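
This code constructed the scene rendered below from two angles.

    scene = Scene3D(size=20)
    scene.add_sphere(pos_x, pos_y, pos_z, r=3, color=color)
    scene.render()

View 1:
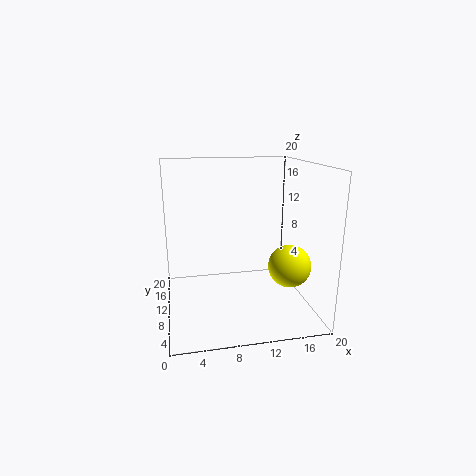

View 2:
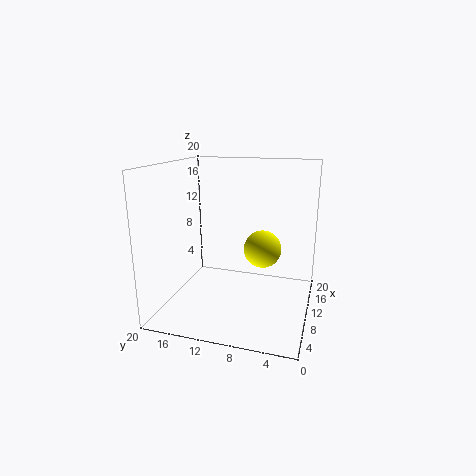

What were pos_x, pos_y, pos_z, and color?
pos_x = 17; pos_y = 8; pos_z = 6; color = 'yellow'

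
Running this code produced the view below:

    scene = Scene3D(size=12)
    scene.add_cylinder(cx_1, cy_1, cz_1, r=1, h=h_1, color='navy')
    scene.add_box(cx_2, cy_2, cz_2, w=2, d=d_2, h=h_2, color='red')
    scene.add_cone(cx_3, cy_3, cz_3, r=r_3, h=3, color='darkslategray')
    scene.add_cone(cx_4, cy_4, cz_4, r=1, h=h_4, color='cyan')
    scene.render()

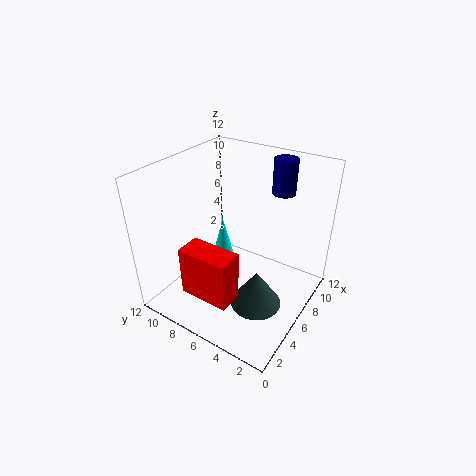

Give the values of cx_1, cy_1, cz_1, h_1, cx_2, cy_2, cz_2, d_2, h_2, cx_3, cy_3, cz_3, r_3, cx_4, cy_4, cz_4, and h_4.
cx_1 = 10, cy_1 = 4, cz_1 = 9, h_1 = 3, cx_2 = 1, cy_2 = 4, cz_2 = 3, d_2 = 4, h_2 = 4, cx_3 = 4, cy_3 = 3, cz_3 = 2, r_3 = 2, cx_4 = 8, cy_4 = 9, cz_4 = 2, h_4 = 4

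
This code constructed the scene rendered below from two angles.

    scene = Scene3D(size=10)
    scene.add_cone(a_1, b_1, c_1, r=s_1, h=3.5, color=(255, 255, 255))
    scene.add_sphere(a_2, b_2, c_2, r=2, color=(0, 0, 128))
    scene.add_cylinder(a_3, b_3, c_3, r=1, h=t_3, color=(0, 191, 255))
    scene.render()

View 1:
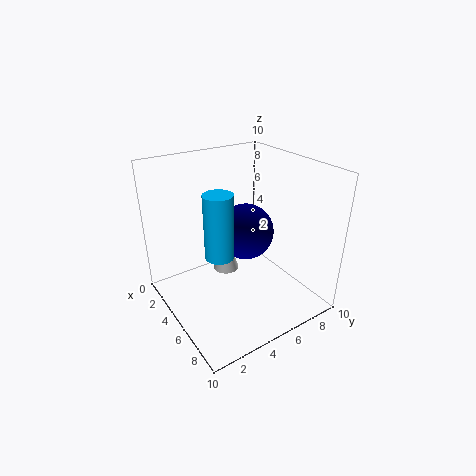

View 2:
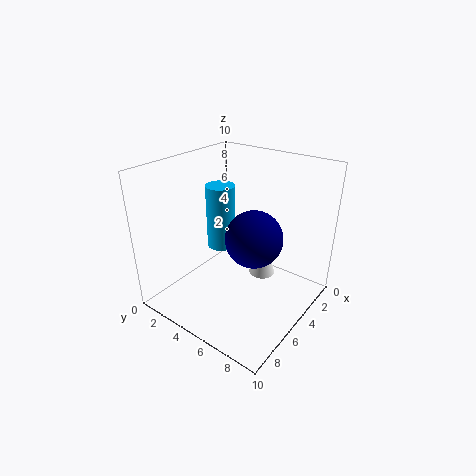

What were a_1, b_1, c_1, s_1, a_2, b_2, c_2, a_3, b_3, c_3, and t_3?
a_1 = 2.5; b_1 = 5.5; c_1 = 1; s_1 = 1; a_2 = 4.5; b_2 = 6; c_2 = 5; a_3 = 5; b_3 = 3.5; c_3 = 4; t_3 = 4.5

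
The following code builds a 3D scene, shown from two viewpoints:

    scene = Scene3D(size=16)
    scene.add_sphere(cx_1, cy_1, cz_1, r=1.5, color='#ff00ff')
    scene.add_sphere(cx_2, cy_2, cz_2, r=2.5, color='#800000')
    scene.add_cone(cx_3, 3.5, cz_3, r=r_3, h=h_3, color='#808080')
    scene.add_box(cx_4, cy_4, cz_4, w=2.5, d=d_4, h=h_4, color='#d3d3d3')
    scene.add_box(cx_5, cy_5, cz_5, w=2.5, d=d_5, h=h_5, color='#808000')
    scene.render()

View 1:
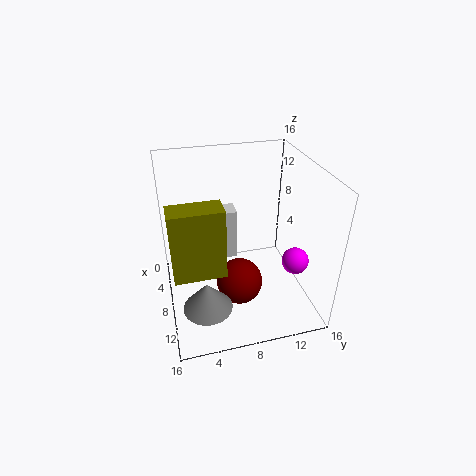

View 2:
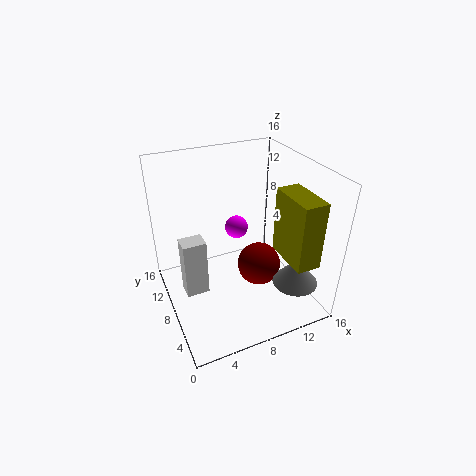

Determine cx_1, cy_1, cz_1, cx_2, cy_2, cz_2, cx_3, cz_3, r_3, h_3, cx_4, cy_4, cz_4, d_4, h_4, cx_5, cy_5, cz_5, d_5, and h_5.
cx_1 = 10.5, cy_1 = 14, cz_1 = 5.5, cx_2 = 10.5, cy_2 = 7.5, cz_2 = 4, cx_3 = 13, cz_3 = 3.5, r_3 = 2.5, h_3 = 3, cx_4 = 1.5, cy_4 = 7, cz_4 = 2.5, d_4 = 2, h_4 = 6.5, cx_5 = 11, cy_5 = 0.5, cz_5 = 7.5, d_5 = 5, h_5 = 7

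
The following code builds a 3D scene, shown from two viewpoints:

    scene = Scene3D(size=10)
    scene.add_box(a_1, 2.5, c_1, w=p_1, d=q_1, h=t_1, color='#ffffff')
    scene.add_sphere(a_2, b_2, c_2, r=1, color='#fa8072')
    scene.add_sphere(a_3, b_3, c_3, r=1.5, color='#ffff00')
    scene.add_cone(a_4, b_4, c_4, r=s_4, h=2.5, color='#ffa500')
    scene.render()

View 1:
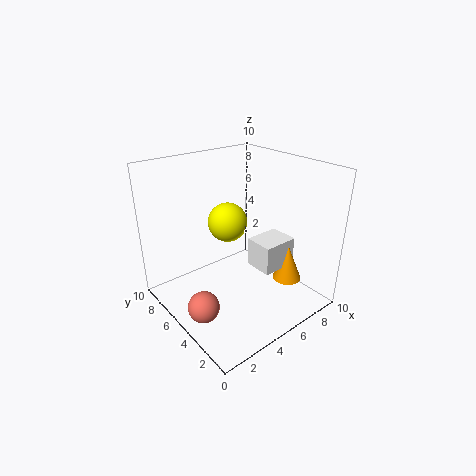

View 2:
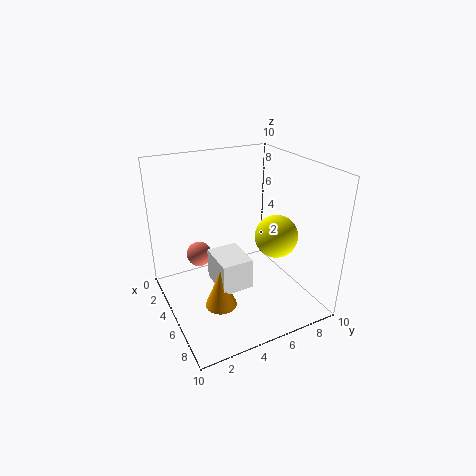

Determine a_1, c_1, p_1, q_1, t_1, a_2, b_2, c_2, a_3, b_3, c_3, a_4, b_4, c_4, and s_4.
a_1 = 5.5
c_1 = 3
p_1 = 2.5
q_1 = 2
t_1 = 2
a_2 = 1
b_2 = 3.5
c_2 = 2
a_3 = 6
b_3 = 7.5
c_3 = 5
a_4 = 7.5
b_4 = 2.5
c_4 = 2
s_4 = 1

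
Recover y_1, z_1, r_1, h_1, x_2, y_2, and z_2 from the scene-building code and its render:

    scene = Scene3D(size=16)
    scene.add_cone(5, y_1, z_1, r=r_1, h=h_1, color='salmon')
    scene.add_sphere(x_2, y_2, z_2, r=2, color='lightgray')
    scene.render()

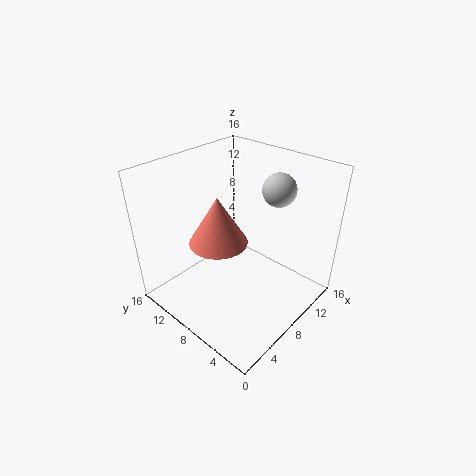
y_1 = 8
z_1 = 9
r_1 = 3
h_1 = 5
x_2 = 14
y_2 = 7
z_2 = 12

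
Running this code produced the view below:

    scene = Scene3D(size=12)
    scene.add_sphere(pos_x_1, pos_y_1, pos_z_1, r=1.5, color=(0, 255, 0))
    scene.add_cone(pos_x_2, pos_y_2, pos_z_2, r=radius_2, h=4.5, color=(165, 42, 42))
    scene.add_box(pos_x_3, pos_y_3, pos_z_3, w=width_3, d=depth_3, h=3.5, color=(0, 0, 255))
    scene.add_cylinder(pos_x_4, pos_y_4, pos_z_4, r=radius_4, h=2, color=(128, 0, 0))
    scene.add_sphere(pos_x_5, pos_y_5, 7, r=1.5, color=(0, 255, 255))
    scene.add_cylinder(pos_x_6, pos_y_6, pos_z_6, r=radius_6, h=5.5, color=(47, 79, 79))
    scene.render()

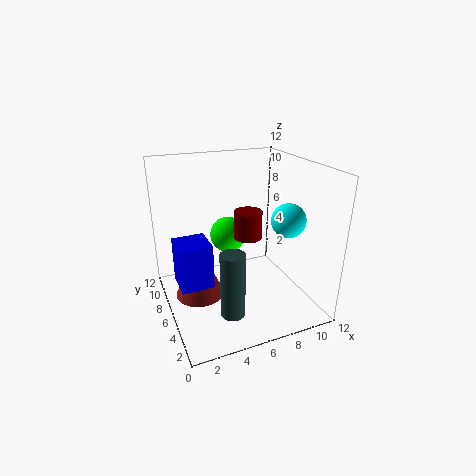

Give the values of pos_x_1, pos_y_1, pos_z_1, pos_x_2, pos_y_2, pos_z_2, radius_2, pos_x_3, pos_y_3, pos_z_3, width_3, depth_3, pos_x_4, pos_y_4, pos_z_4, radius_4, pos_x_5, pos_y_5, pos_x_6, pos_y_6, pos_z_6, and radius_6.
pos_x_1 = 5.5; pos_y_1 = 7; pos_z_1 = 6; pos_x_2 = 2.5; pos_y_2 = 6; pos_z_2 = 1.5; radius_2 = 2; pos_x_3 = 0.5; pos_y_3 = 3.5; pos_z_3 = 3.5; width_3 = 2.5; depth_3 = 2.5; pos_x_4 = 5.5; pos_y_4 = 3; pos_z_4 = 7.5; radius_4 = 1; pos_x_5 = 10.5; pos_y_5 = 5.5; pos_x_6 = 4.5; pos_y_6 = 3.5; pos_z_6 = 0.5; radius_6 = 1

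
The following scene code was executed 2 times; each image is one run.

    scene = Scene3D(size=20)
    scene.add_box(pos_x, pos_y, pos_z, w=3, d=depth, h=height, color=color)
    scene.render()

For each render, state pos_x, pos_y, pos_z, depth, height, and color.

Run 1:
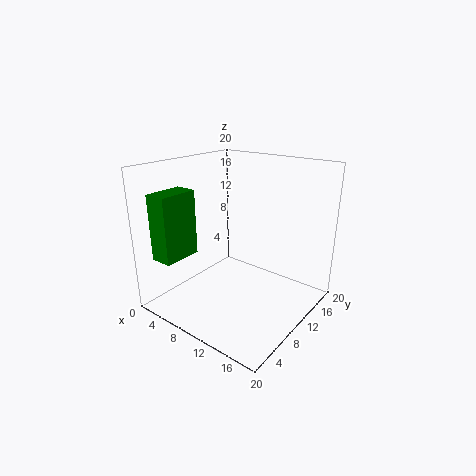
pos_x = 3
pos_y = 0.75
pos_z = 8.25
depth = 5.25
height = 8.75
color = 'green'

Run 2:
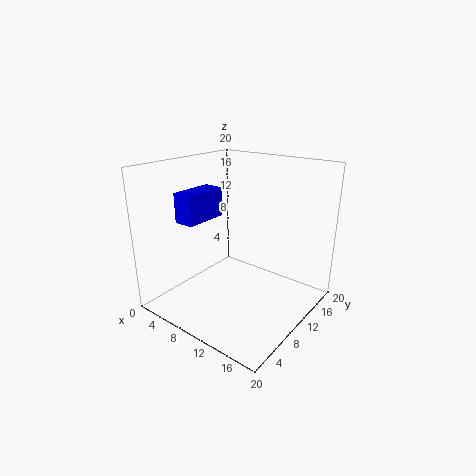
pos_x = 2.25
pos_y = 5.75
pos_z = 11.75
depth = 6.5
height = 4.25
color = 'blue'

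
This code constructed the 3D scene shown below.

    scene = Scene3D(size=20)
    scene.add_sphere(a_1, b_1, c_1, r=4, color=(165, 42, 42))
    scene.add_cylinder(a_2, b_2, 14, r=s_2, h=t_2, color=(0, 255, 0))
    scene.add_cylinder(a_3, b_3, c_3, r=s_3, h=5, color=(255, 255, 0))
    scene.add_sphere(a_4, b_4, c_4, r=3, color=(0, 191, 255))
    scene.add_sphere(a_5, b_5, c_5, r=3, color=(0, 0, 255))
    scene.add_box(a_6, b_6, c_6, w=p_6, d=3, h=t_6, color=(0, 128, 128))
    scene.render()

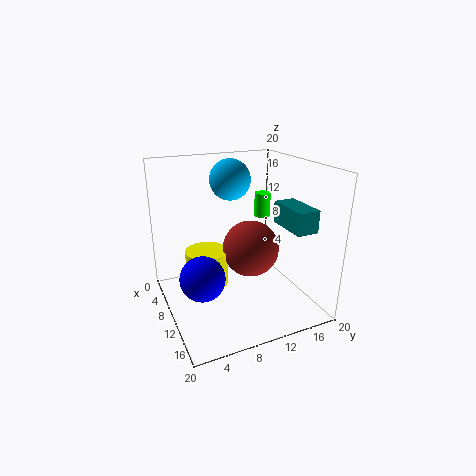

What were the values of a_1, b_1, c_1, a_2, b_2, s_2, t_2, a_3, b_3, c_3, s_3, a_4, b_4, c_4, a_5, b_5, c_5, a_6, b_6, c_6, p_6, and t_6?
a_1 = 10
b_1 = 12
c_1 = 8
a_2 = 13
b_2 = 12
s_2 = 1
t_2 = 3
a_3 = 8
b_3 = 6
c_3 = 3
s_3 = 3
a_4 = 5
b_4 = 11
c_4 = 17
a_5 = 12
b_5 = 4
c_5 = 6
a_6 = 11
b_6 = 15
c_6 = 12
p_6 = 6
t_6 = 3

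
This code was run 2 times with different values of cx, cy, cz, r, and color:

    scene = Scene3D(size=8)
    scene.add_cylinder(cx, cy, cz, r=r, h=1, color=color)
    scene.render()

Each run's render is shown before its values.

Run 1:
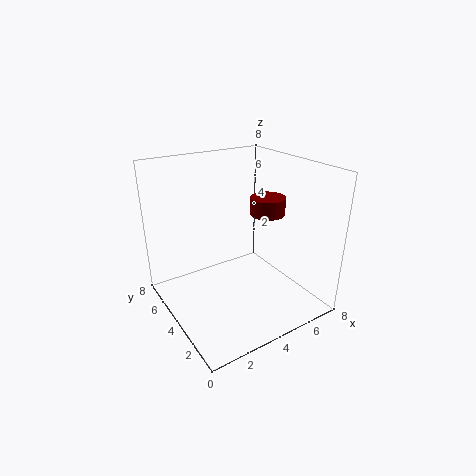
cx = 6; cy = 4; cz = 5; r = 1; color = 'maroon'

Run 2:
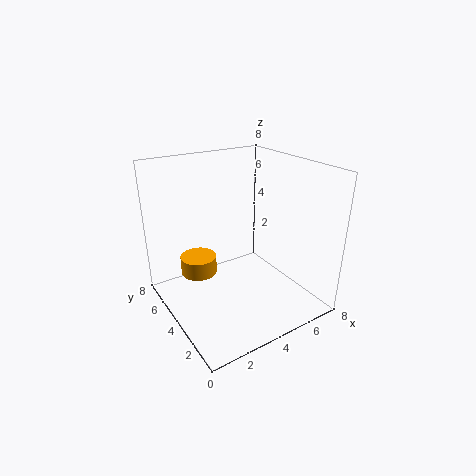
cx = 2; cy = 5; cz = 2; r = 1; color = 'orange'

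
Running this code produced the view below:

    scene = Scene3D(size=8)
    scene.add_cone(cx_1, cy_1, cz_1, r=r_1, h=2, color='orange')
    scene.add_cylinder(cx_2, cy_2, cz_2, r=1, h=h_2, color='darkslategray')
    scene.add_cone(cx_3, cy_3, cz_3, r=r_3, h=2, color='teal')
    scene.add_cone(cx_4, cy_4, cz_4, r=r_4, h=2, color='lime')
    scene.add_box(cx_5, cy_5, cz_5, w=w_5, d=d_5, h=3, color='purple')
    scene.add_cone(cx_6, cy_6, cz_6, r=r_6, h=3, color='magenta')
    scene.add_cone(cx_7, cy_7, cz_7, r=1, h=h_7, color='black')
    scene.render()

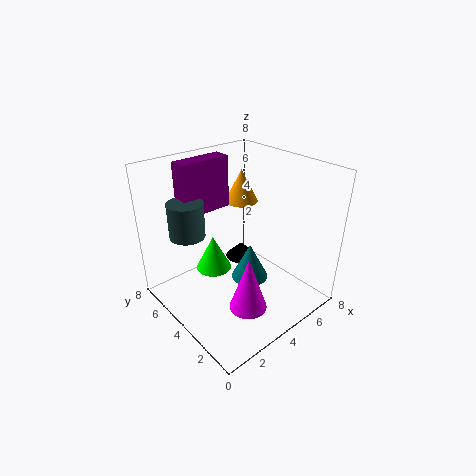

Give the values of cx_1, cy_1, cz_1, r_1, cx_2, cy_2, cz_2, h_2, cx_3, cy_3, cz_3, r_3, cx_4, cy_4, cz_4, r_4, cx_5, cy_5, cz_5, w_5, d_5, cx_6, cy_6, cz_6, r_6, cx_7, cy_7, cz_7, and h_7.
cx_1 = 6; cy_1 = 6; cz_1 = 5; r_1 = 1; cx_2 = 2; cy_2 = 6; cz_2 = 4; h_2 = 2; cx_3 = 4; cy_3 = 3; cz_3 = 2; r_3 = 1; cx_4 = 3; cy_4 = 5; cz_4 = 2; r_4 = 1; cx_5 = 2; cy_5 = 6; cz_5 = 5; w_5 = 3; d_5 = 1; cx_6 = 3; cy_6 = 2; cz_6 = 1; r_6 = 1; cx_7 = 6; cy_7 = 6; cz_7 = 1; h_7 = 1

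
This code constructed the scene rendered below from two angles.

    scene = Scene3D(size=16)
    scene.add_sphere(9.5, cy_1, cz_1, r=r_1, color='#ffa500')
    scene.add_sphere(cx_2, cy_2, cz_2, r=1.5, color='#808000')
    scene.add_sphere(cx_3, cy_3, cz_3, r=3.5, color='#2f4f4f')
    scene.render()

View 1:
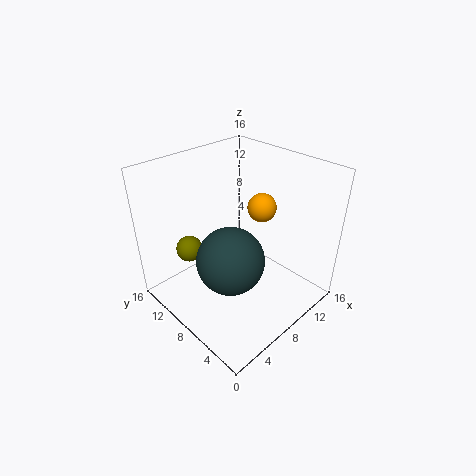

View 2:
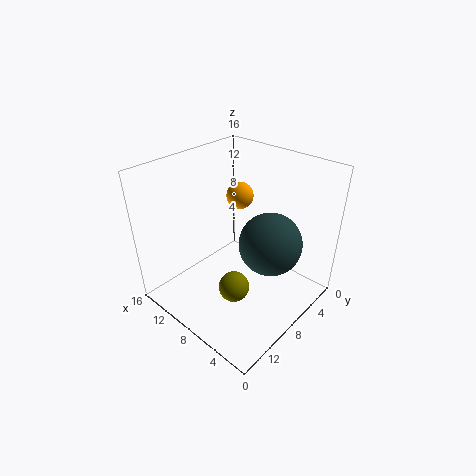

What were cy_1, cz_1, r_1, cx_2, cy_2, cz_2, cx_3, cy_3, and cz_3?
cy_1 = 6, cz_1 = 12, r_1 = 1.5, cx_2 = 4.5, cy_2 = 12.5, cz_2 = 6, cx_3 = 5, cy_3 = 6, cz_3 = 7.5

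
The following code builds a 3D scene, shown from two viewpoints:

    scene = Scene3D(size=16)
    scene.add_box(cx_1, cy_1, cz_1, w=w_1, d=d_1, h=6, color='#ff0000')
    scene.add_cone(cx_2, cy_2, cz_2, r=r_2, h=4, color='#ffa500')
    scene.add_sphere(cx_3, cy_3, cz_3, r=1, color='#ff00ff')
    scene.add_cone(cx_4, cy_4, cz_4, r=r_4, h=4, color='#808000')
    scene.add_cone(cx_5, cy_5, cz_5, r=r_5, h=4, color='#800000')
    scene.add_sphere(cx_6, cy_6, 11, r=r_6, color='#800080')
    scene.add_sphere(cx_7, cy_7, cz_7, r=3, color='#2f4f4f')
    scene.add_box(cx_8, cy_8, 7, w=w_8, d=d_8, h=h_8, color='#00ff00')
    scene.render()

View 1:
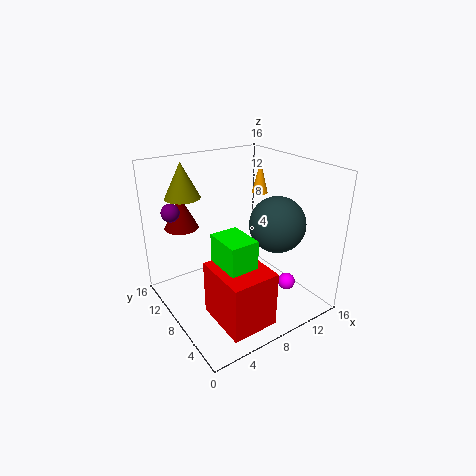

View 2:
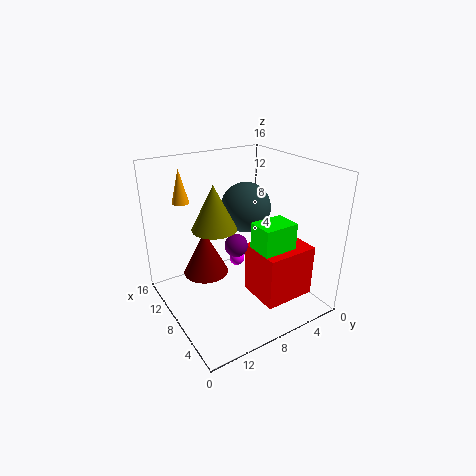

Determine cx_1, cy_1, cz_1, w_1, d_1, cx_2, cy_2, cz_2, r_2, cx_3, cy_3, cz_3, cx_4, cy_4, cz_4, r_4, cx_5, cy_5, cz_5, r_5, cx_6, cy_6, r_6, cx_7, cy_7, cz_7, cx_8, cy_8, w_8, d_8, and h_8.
cx_1 = 3
cy_1 = 1
cz_1 = 1
w_1 = 5
d_1 = 6
cx_2 = 14
cy_2 = 12
cz_2 = 11
r_2 = 1
cx_3 = 13
cy_3 = 5
cz_3 = 2
cx_4 = 4
cy_4 = 13
cz_4 = 12
r_4 = 2
cx_5 = 4
cy_5 = 14
cz_5 = 8
r_5 = 2
cx_6 = 2
cy_6 = 12
r_6 = 1
cx_7 = 11
cy_7 = 5
cz_7 = 10
cx_8 = 4
cy_8 = 3
w_8 = 3
d_8 = 4
h_8 = 3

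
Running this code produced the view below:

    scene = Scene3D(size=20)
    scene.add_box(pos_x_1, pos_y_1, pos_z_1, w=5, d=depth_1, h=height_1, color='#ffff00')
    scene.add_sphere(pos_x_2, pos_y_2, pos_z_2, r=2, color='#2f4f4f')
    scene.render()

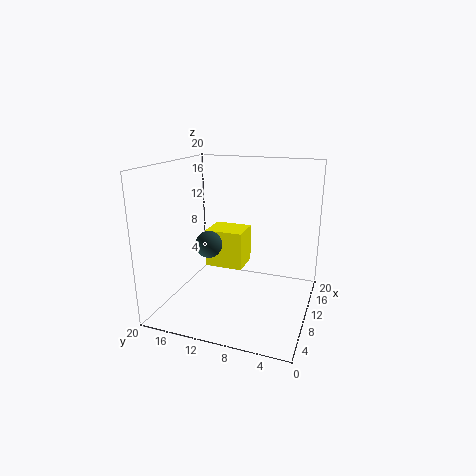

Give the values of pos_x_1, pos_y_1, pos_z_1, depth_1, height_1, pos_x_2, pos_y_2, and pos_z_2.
pos_x_1 = 14; pos_y_1 = 11; pos_z_1 = 3; depth_1 = 6; height_1 = 6; pos_x_2 = 11; pos_y_2 = 15; pos_z_2 = 8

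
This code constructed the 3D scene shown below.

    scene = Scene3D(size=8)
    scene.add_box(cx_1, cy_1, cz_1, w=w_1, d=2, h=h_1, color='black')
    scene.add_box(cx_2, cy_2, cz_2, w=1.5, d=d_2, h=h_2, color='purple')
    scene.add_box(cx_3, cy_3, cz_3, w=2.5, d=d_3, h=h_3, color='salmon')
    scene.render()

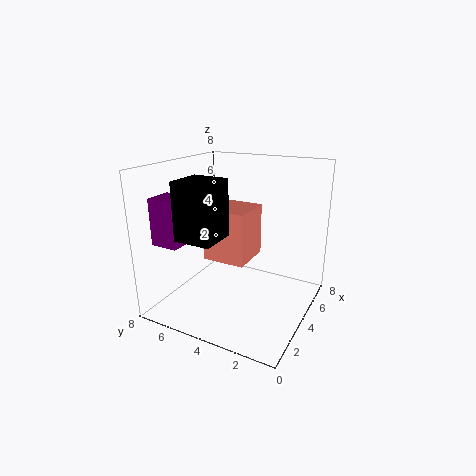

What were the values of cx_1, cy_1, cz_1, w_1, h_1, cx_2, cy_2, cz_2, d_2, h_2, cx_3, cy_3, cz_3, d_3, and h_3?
cx_1 = 1
cy_1 = 4
cz_1 = 4.5
w_1 = 2
h_1 = 3
cx_2 = 1
cy_2 = 6
cz_2 = 4
d_2 = 1.5
h_2 = 2.5
cx_3 = 3.5
cy_3 = 3.5
cz_3 = 2.5
d_3 = 2.5
h_3 = 3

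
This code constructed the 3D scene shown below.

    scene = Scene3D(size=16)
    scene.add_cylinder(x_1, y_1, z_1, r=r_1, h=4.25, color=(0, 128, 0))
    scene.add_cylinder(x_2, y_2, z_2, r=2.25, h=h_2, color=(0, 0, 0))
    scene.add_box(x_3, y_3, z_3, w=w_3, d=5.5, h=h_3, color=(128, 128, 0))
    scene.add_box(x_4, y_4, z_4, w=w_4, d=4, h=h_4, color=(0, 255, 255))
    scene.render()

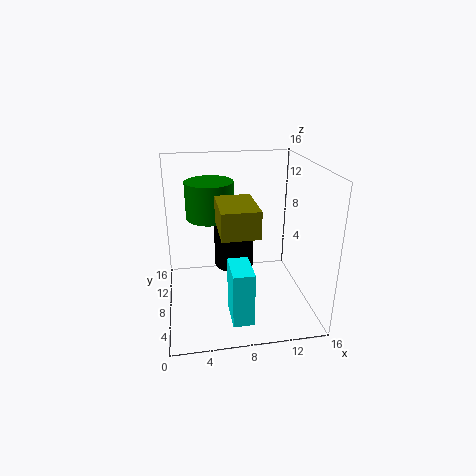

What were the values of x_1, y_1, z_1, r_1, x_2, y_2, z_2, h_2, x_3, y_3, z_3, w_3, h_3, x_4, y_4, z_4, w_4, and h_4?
x_1 = 5.25, y_1 = 11, z_1 = 9.5, r_1 = 2.75, x_2 = 7.75, y_2 = 9.25, z_2 = 4.25, h_2 = 5, x_3 = 5.5, y_3 = 2.5, z_3 = 10.25, w_3 = 3.75, h_3 = 2.75, x_4 = 6.5, y_4 = 2.25, z_4 = 0.5, w_4 = 2.25, h_4 = 6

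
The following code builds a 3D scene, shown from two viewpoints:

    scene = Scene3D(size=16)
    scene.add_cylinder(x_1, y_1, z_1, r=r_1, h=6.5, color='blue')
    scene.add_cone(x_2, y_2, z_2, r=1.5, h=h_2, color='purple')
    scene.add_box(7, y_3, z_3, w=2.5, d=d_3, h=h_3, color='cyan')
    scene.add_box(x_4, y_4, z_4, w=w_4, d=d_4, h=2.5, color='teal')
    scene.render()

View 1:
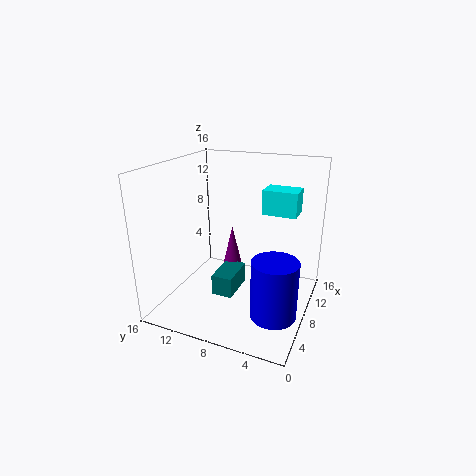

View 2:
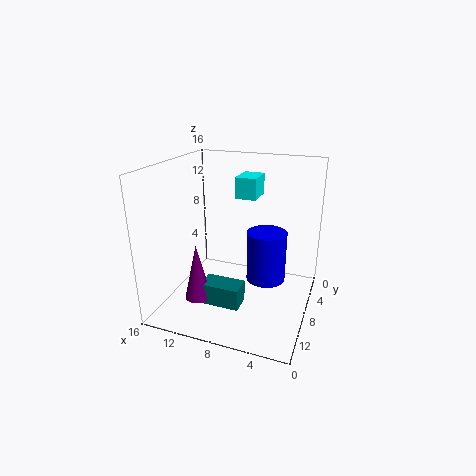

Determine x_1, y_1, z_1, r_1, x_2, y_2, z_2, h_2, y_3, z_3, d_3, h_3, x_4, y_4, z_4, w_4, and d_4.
x_1 = 6; y_1 = 3; z_1 = 0.5; r_1 = 2.5; x_2 = 12; y_2 = 10.5; z_2 = 1; h_2 = 6.5; y_3 = 1.5; z_3 = 11.5; d_3 = 3.5; h_3 = 2.5; x_4 = 7; y_4 = 8.5; z_4 = 0.5; w_4 = 4.5; d_4 = 2.5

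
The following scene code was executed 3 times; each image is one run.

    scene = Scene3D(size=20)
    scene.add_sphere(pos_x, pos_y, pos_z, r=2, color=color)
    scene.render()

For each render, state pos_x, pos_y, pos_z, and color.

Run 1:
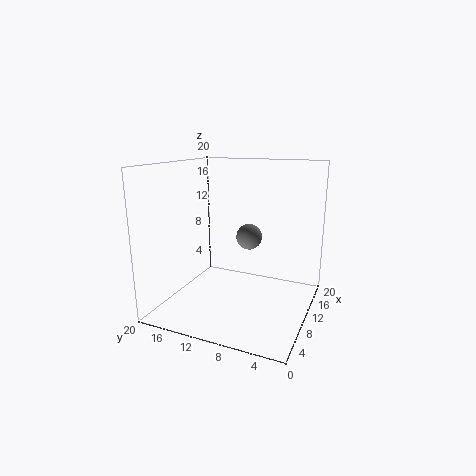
pos_x = 15.5
pos_y = 10.5
pos_z = 8.5
color = 'gray'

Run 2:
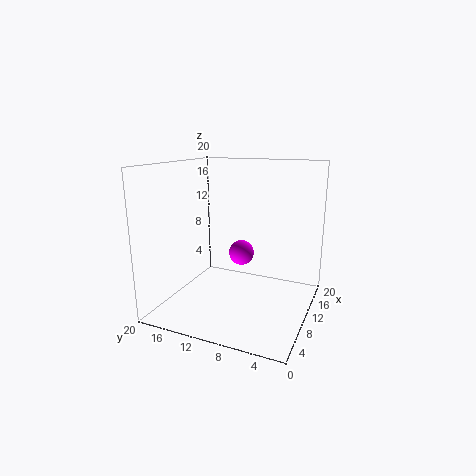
pos_x = 16
pos_y = 12
pos_z = 5.5
color = 'magenta'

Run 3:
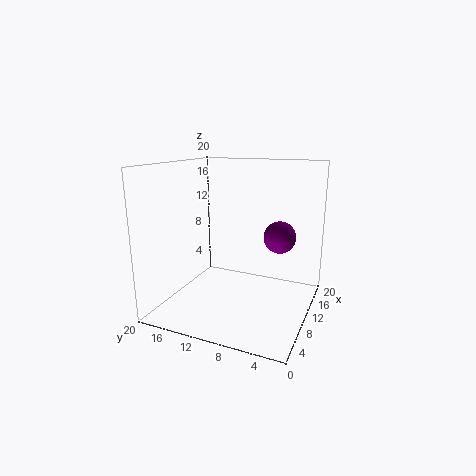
pos_x = 8
pos_y = 3.5
pos_z = 11.5
color = 'purple'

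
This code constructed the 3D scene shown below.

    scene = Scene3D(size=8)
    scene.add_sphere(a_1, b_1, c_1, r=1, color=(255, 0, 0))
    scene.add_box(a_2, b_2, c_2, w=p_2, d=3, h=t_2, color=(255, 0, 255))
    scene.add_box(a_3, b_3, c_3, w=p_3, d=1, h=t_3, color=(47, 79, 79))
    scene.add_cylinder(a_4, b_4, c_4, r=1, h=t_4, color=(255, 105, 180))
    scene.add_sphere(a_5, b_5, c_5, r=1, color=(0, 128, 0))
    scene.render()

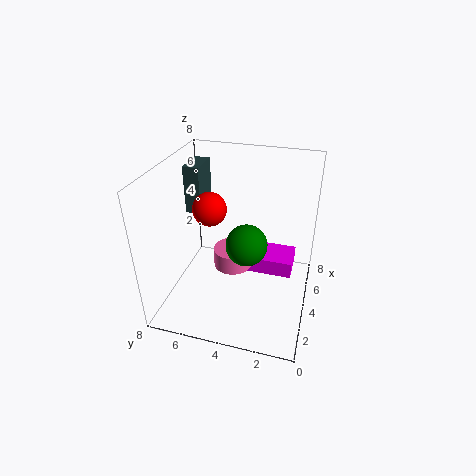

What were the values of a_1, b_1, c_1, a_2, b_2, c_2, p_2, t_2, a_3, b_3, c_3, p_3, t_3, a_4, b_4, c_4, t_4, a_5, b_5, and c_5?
a_1 = 5
b_1 = 6
c_1 = 5
a_2 = 5
b_2 = 1
c_2 = 1
p_2 = 2
t_2 = 1
a_3 = 6
b_3 = 7
c_3 = 4
p_3 = 2
t_3 = 3
a_4 = 3
b_4 = 4
c_4 = 3
t_4 = 1
a_5 = 2
b_5 = 3
c_5 = 5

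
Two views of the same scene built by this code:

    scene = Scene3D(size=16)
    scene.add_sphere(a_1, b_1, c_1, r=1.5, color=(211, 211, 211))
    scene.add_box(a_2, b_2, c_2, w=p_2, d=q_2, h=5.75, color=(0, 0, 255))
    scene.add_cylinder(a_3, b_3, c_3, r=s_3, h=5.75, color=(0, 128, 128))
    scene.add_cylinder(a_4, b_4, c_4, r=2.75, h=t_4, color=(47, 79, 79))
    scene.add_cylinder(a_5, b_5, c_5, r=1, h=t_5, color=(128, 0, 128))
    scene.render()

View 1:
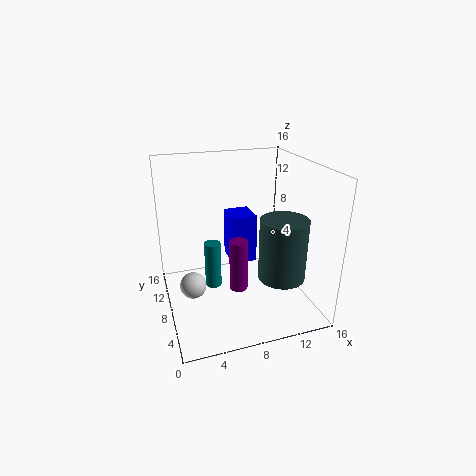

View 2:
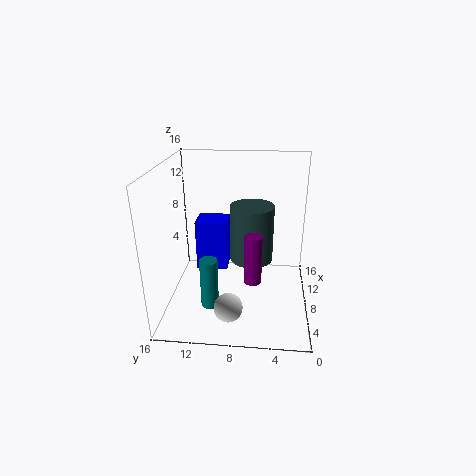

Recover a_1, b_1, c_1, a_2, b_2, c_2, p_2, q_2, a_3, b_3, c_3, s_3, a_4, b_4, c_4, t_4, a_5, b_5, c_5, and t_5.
a_1 = 2.75
b_1 = 8.5
c_1 = 2.5
a_2 = 7.75
b_2 = 9.25
c_2 = 4
p_2 = 3
q_2 = 3.5
a_3 = 5.75
b_3 = 11
c_3 = 0.5
s_3 = 1
a_4 = 13
b_4 = 6.75
c_4 = 2.75
t_4 = 7.25
a_5 = 7.5
b_5 = 6.25
c_5 = 2.75
t_5 = 5.75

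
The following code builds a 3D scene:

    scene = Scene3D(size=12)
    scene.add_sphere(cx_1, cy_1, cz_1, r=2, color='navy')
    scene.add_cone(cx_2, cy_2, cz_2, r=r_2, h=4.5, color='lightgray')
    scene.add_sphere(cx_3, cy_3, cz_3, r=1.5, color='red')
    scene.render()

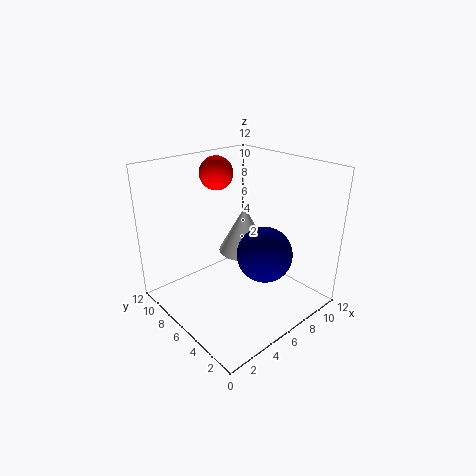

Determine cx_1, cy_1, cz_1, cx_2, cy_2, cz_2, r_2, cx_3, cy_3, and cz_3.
cx_1 = 5, cy_1 = 2, cz_1 = 6.5, cx_2 = 9.5, cy_2 = 9, cz_2 = 2.5, r_2 = 2.5, cx_3 = 7, cy_3 = 10, cz_3 = 10.5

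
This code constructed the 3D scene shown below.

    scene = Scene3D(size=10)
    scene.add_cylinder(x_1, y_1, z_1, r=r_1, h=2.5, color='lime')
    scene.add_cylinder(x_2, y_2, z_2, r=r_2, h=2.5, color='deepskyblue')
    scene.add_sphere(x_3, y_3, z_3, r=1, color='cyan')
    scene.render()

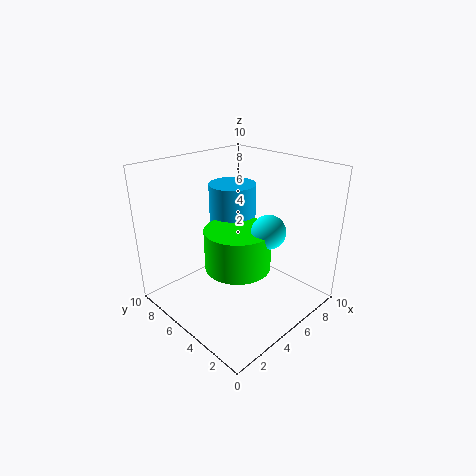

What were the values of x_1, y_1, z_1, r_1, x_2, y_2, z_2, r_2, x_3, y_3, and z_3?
x_1 = 3
y_1 = 3
z_1 = 4.5
r_1 = 2
x_2 = 4.5
y_2 = 5
z_2 = 6.5
r_2 = 1.5
x_3 = 4
y_3 = 1.5
z_3 = 7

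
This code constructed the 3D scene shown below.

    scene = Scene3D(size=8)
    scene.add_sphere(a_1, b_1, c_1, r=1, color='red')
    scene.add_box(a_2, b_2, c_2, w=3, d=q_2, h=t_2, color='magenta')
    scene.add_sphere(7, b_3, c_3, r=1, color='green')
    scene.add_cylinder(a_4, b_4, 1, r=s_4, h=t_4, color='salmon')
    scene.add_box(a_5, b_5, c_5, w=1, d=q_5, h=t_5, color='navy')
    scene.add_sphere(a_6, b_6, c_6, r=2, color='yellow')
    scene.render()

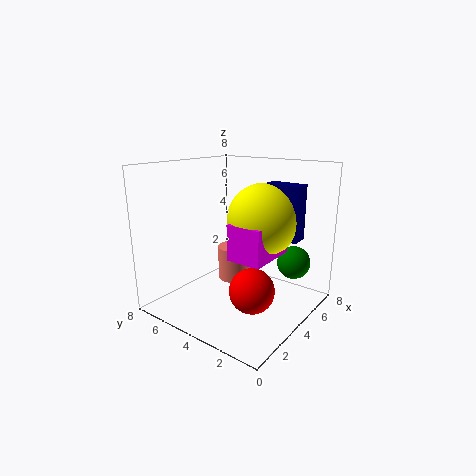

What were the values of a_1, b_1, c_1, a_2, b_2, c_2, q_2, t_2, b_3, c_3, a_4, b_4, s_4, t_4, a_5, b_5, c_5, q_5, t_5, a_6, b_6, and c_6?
a_1 = 1
b_1 = 1
c_1 = 3
a_2 = 3
b_2 = 2
c_2 = 3
q_2 = 2
t_2 = 2
b_3 = 2
c_3 = 2
a_4 = 5
b_4 = 5
s_4 = 1
t_4 = 2
a_5 = 5
b_5 = 1
c_5 = 4
q_5 = 2
t_5 = 3
a_6 = 5
b_6 = 3
c_6 = 5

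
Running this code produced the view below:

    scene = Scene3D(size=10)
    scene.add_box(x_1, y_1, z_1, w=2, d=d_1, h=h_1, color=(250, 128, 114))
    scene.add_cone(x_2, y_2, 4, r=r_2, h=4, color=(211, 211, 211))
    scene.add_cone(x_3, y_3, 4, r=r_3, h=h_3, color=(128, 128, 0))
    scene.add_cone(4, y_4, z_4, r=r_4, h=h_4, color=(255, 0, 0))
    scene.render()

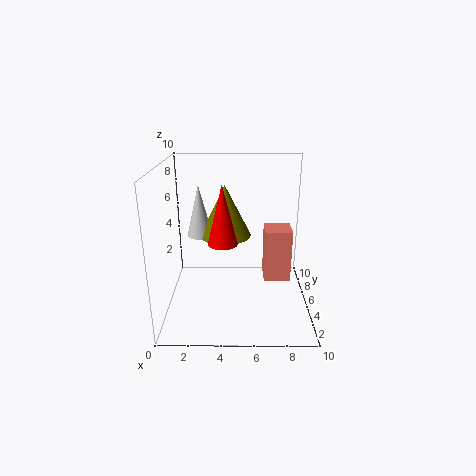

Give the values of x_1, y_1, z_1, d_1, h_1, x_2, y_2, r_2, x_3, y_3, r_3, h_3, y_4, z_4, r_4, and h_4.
x_1 = 7
y_1 = 6
z_1 = 1
d_1 = 2
h_1 = 4
x_2 = 2
y_2 = 8
r_2 = 1
x_3 = 4
y_3 = 8
r_3 = 2
h_3 = 4
y_4 = 4
z_4 = 5
r_4 = 1
h_4 = 4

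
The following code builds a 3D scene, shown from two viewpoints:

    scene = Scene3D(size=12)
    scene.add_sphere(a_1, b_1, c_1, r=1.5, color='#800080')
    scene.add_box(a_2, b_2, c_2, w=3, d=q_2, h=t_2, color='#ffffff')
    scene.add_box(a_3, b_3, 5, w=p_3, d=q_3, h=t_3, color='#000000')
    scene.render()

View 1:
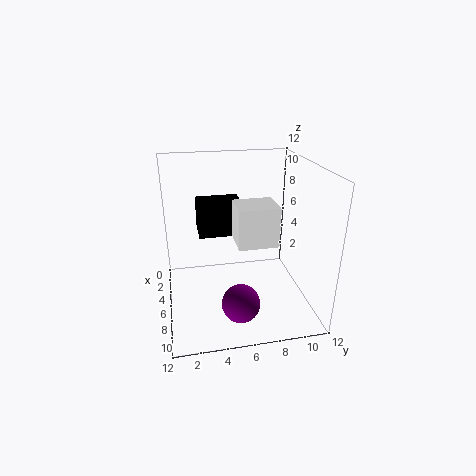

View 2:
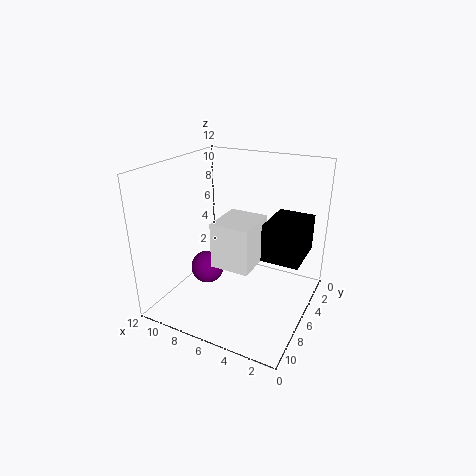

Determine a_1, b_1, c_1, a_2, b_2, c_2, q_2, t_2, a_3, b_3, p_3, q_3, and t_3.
a_1 = 9.5, b_1 = 5.5, c_1 = 2, a_2 = 3.5, b_2 = 6, c_2 = 5, q_2 = 3.5, t_2 = 3.5, a_3 = 0.5, b_3 = 3, p_3 = 3, q_3 = 4, t_3 = 3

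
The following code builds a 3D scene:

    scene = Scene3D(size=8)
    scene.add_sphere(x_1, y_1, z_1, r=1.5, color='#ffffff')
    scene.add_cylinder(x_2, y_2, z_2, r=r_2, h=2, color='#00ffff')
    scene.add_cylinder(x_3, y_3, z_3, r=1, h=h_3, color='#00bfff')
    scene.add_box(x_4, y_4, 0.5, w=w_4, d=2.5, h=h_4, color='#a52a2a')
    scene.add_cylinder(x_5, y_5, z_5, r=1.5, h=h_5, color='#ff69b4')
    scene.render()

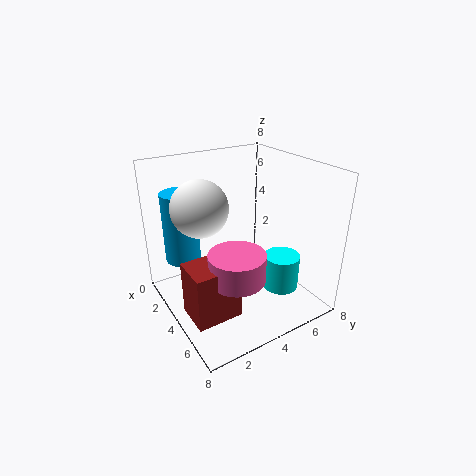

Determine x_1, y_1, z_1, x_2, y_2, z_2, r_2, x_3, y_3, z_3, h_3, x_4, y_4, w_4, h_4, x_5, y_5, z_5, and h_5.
x_1 = 3.5; y_1 = 2; z_1 = 6; x_2 = 5.5; y_2 = 6; z_2 = 1; r_2 = 1; x_3 = 2; y_3 = 1.5; z_3 = 2.5; h_3 = 4; x_4 = 4; y_4 = 0.5; w_4 = 2; h_4 = 3; x_5 = 5.5; y_5 = 3; z_5 = 2.5; h_5 = 1.5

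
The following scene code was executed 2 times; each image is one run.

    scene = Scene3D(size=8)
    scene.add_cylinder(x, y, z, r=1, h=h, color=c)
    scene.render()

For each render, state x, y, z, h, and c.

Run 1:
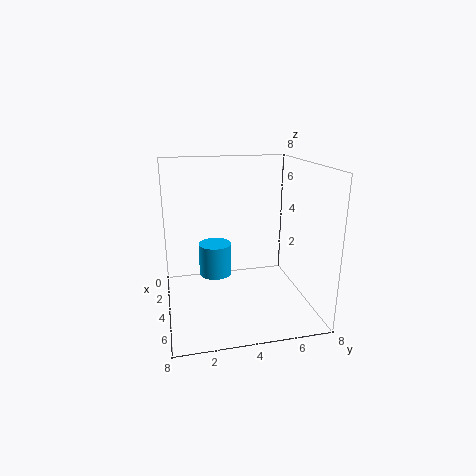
x = 2; y = 3; z = 1; h = 2; c = 'deepskyblue'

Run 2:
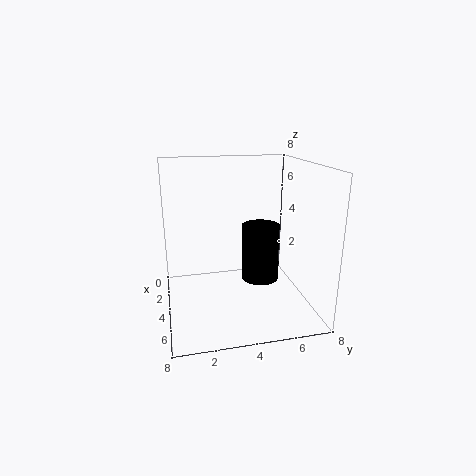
x = 5; y = 5; z = 2; h = 3; c = 'black'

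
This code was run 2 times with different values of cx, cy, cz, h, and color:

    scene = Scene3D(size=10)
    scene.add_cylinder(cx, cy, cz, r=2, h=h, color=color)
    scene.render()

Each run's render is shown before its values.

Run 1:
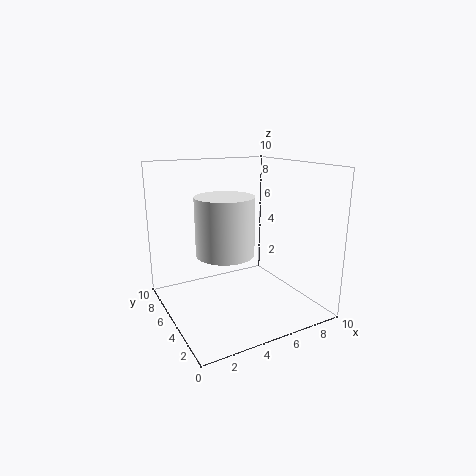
cx = 4
cy = 5
cz = 4
h = 4
color = 'white'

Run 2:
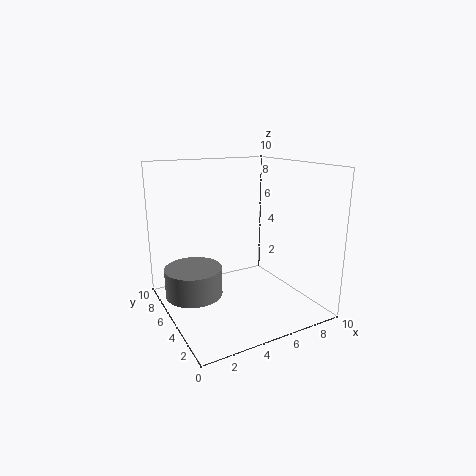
cx = 2
cy = 6
cz = 1
h = 2
color = 'gray'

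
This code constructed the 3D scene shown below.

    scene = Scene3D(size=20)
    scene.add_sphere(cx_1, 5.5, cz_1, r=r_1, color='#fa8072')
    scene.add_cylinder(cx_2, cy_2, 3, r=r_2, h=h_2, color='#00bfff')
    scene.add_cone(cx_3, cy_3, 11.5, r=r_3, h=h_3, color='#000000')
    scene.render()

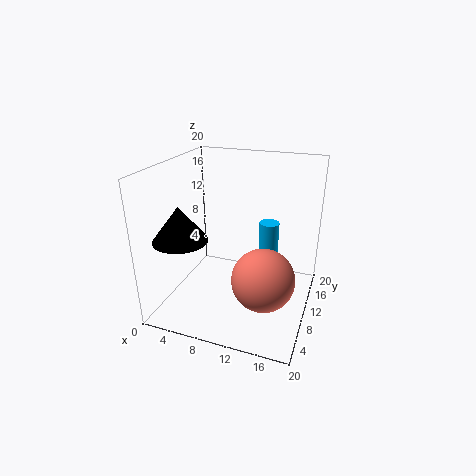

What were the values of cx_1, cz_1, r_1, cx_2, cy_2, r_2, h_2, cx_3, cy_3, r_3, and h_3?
cx_1 = 15; cz_1 = 7; r_1 = 4; cx_2 = 13; cy_2 = 15.5; r_2 = 1.5; h_2 = 7.5; cx_3 = 4.5; cy_3 = 4; r_3 = 3.5; h_3 = 4.5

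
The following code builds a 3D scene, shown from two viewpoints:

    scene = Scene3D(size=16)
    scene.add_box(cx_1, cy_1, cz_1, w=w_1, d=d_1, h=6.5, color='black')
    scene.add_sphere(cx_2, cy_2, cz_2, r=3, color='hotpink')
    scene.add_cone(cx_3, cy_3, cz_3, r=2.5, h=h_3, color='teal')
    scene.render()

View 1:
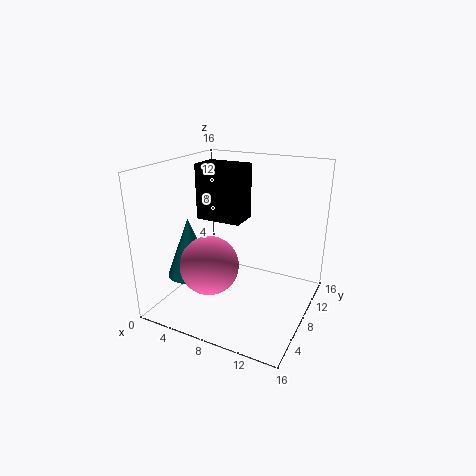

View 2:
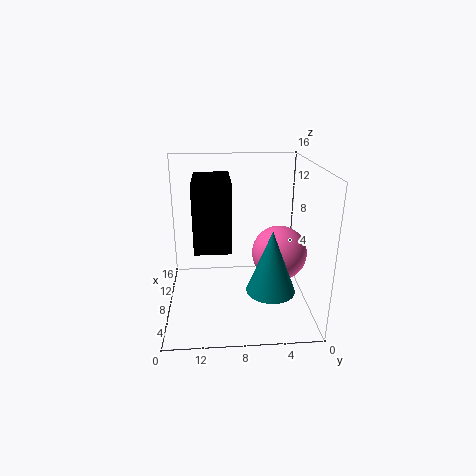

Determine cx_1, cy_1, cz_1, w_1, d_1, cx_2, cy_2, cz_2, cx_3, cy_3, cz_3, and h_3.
cx_1 = 2, cy_1 = 9, cz_1 = 9, w_1 = 5.5, d_1 = 3.5, cx_2 = 7, cy_2 = 3.5, cz_2 = 6.5, cx_3 = 3.5, cy_3 = 5, cz_3 = 4, h_3 = 6.5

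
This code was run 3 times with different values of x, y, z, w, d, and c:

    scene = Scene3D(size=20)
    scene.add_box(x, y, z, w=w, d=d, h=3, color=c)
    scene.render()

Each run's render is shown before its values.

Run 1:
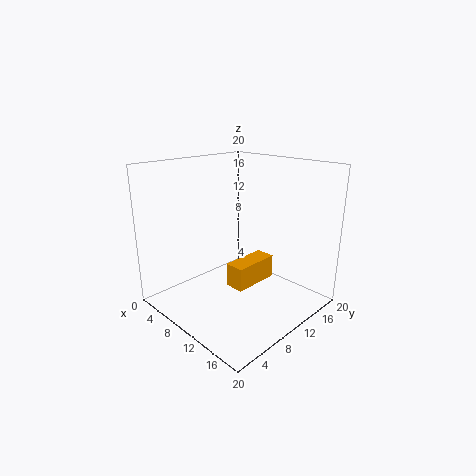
x = 12.5; y = 5.5; z = 5.5; w = 2.5; d = 6; c = 'orange'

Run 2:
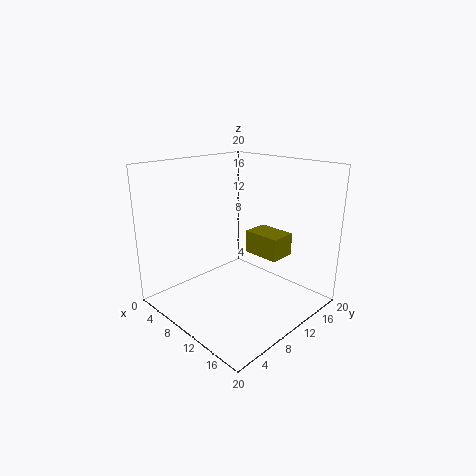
x = 11.5; y = 10; z = 8.5; w = 5; d = 3.5; c = 'olive'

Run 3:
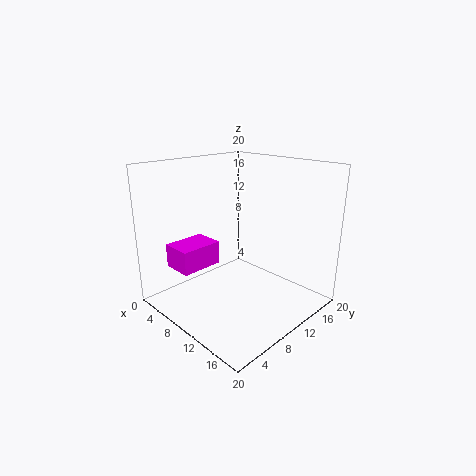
x = 6; y = 1; z = 7.5; w = 4; d = 5.5; c = 'magenta'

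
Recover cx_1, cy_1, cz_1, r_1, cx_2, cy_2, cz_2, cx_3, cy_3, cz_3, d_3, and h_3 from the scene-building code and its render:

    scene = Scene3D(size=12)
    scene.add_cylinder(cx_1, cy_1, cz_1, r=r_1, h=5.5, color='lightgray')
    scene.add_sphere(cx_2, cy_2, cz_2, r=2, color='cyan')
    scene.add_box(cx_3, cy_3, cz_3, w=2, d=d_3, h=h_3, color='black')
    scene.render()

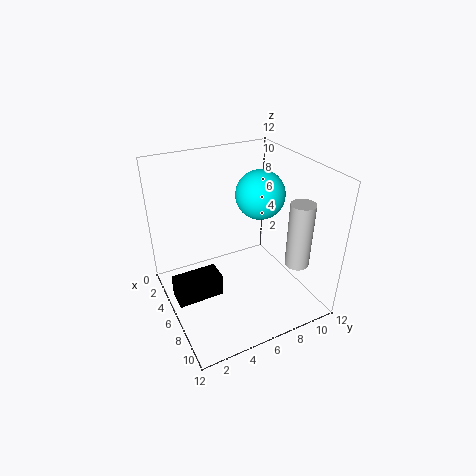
cx_1 = 9
cy_1 = 10
cz_1 = 4
r_1 = 1
cx_2 = 6
cy_2 = 8
cz_2 = 9.5
cx_3 = 4
cy_3 = 0.5
cz_3 = 0.5
d_3 = 4
h_3 = 2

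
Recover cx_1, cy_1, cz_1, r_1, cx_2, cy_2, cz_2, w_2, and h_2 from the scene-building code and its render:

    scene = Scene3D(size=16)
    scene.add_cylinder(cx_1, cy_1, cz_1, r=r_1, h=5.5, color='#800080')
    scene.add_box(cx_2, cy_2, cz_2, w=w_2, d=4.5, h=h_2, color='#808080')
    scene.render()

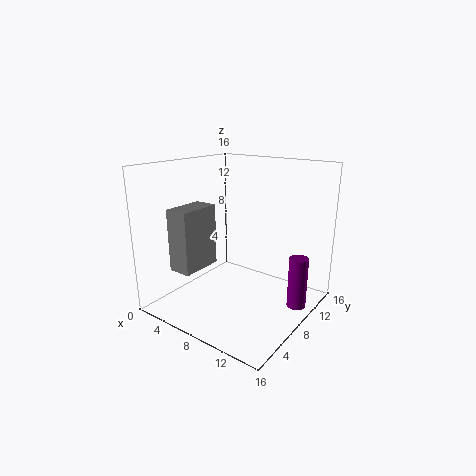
cx_1 = 15
cy_1 = 9
cz_1 = 1.5
r_1 = 1
cx_2 = 4
cy_2 = 1.5
cz_2 = 5.5
w_2 = 2.5
h_2 = 6.5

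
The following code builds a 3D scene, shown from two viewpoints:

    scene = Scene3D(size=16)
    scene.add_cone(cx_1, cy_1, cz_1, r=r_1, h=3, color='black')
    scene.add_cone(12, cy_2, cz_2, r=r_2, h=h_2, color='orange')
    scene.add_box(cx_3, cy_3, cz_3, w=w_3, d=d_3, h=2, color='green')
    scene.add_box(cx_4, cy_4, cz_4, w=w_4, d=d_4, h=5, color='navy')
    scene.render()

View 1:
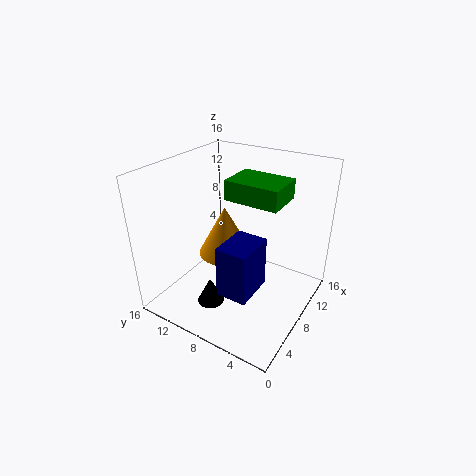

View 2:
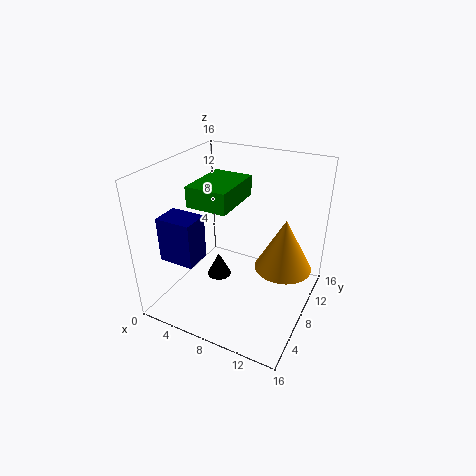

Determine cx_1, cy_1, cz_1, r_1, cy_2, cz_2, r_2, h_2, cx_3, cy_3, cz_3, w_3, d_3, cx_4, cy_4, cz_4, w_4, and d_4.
cx_1 = 4.5; cy_1 = 9.5; cz_1 = 1; r_1 = 1.5; cy_2 = 12.5; cz_2 = 2.5; r_2 = 3.5; h_2 = 6.5; cx_3 = 5.5; cy_3 = 2.5; cz_3 = 13.5; w_3 = 4; d_3 = 5.5; cx_4 = 1; cy_4 = 3; cz_4 = 6; w_4 = 4; d_4 = 3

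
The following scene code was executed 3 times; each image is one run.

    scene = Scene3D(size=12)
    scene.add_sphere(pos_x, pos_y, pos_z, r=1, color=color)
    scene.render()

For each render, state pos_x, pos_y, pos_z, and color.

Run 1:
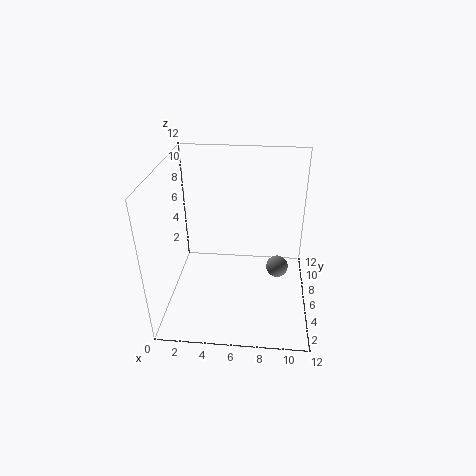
pos_x = 9.5; pos_y = 7.75; pos_z = 2; color = 'gray'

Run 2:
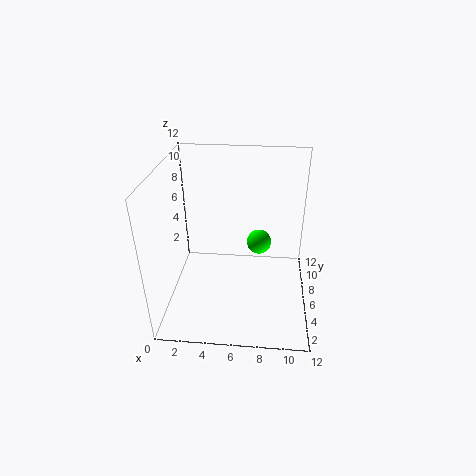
pos_x = 7.75; pos_y = 6; pos_z = 5.75; color = 'lime'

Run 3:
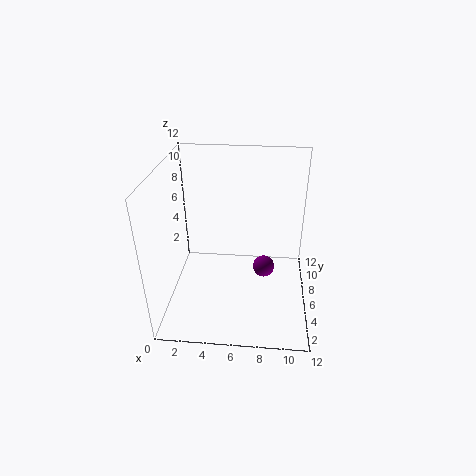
pos_x = 8.25; pos_y = 8; pos_z = 1.75; color = 'purple'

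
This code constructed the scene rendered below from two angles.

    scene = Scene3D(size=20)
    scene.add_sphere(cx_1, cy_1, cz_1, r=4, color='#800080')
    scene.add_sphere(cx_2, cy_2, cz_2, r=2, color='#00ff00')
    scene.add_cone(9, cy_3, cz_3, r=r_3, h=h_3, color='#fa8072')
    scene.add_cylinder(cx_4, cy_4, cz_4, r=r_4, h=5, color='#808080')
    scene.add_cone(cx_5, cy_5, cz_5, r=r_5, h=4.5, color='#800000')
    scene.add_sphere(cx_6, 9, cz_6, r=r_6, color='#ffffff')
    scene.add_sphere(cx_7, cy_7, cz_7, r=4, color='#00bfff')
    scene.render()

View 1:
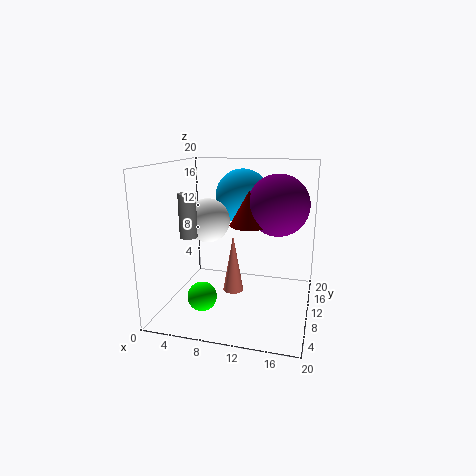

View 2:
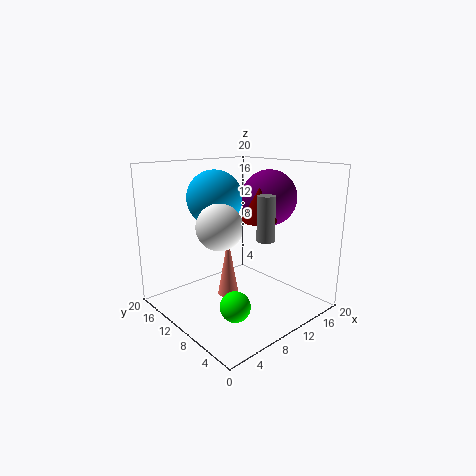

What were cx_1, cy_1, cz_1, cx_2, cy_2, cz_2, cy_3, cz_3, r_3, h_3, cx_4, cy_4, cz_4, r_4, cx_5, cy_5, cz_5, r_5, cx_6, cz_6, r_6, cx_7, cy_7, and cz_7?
cx_1 = 15.5; cy_1 = 9.5; cz_1 = 15; cx_2 = 6; cy_2 = 6; cz_2 = 2.5; cy_3 = 11; cz_3 = 1.5; r_3 = 1.5; h_3 = 8.5; cx_4 = 6.5; cy_4 = 1.5; cz_4 = 12.5; r_4 = 1; cx_5 = 12; cy_5 = 8; cz_5 = 12.5; r_5 = 2.5; cx_6 = 6; cz_6 = 12.5; r_6 = 3; cx_7 = 9.5; cy_7 = 14.5; cz_7 = 15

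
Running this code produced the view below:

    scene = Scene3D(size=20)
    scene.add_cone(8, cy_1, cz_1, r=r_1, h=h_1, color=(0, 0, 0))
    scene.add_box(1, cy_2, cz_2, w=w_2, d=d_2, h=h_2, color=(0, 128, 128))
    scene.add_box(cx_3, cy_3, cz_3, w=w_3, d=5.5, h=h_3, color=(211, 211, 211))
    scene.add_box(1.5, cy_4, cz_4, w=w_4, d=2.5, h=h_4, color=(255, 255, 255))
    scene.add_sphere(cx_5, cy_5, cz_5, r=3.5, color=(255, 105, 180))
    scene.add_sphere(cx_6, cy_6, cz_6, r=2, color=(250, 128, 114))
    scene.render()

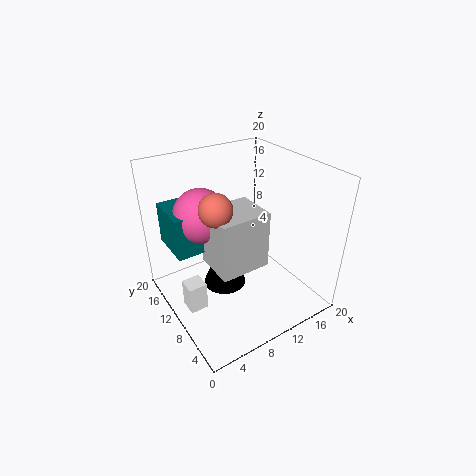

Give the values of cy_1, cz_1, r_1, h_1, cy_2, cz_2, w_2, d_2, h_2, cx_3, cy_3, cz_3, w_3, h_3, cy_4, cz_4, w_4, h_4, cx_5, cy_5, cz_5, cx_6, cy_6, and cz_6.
cy_1 = 10.5, cz_1 = 3, r_1 = 3, h_1 = 7.5, cy_2 = 9.5, cz_2 = 10, w_2 = 3.5, d_2 = 6, h_2 = 5.5, cx_3 = 4.5, cy_3 = 4.5, cz_3 = 8.5, w_3 = 6.5, h_3 = 7.5, cy_4 = 8.5, cz_4 = 1.5, w_4 = 2.5, h_4 = 4, cx_5 = 5, cy_5 = 11, cz_5 = 14.5, cx_6 = 5, cy_6 = 7, cz_6 = 17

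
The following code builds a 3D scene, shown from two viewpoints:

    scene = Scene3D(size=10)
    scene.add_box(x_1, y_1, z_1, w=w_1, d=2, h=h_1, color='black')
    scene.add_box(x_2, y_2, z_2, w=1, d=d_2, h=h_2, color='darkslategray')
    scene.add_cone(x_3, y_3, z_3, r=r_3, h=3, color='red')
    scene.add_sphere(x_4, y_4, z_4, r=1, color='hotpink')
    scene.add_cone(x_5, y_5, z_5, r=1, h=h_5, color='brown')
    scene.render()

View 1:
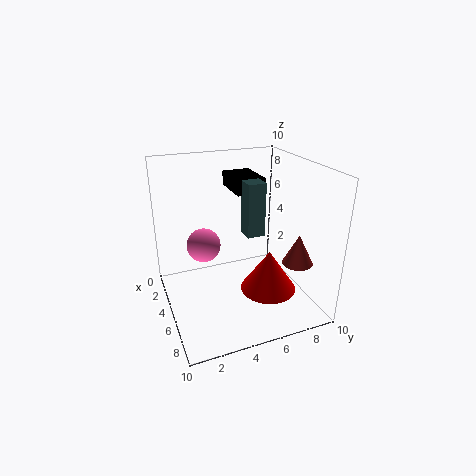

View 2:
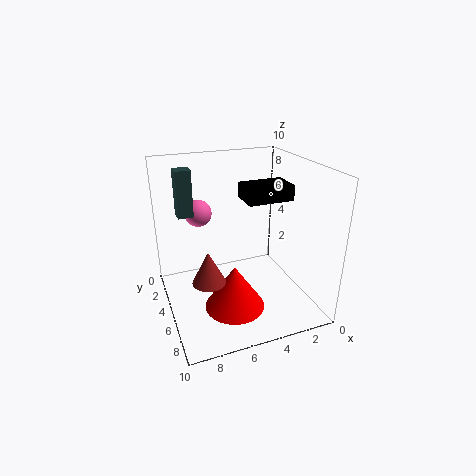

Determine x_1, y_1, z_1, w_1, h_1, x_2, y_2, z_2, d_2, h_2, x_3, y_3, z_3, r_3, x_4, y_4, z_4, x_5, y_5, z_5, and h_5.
x_1 = 2
y_1 = 5
z_1 = 8
w_1 = 3
h_1 = 1
x_2 = 8
y_2 = 4
z_2 = 7
d_2 = 1
h_2 = 3
x_3 = 6
y_3 = 7
z_3 = 1
r_3 = 2
x_4 = 7
y_4 = 2
z_4 = 6
x_5 = 8
y_5 = 8
z_5 = 4
h_5 = 2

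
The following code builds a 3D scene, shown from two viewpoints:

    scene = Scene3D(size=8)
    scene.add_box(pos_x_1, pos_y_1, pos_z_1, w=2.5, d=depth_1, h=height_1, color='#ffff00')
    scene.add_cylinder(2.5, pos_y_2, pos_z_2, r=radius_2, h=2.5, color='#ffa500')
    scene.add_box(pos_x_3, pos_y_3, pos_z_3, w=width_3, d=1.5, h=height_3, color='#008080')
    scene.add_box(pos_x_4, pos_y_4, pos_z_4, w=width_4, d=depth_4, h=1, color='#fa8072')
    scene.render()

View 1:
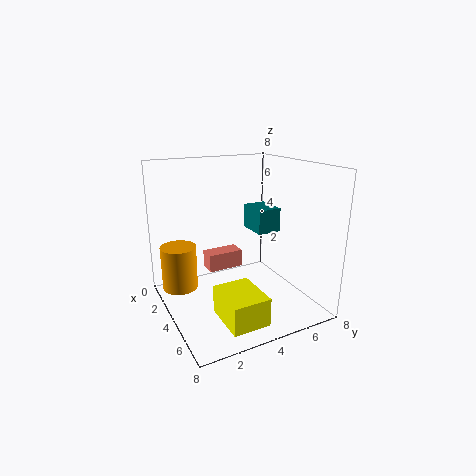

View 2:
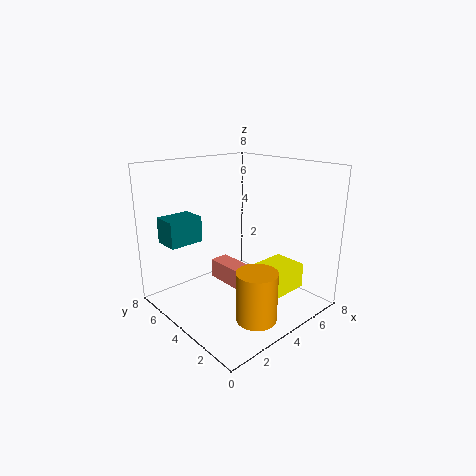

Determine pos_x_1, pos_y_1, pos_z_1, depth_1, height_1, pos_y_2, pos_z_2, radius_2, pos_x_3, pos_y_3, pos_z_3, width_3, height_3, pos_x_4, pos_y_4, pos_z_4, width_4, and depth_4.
pos_x_1 = 5; pos_y_1 = 2; pos_z_1 = 0.5; depth_1 = 2; height_1 = 1.5; pos_y_2 = 1; pos_z_2 = 1; radius_2 = 1; pos_x_3 = 1; pos_y_3 = 6; pos_z_3 = 3.5; width_3 = 2; height_3 = 1.5; pos_x_4 = 2.5; pos_y_4 = 2.5; pos_z_4 = 2; width_4 = 1; depth_4 = 2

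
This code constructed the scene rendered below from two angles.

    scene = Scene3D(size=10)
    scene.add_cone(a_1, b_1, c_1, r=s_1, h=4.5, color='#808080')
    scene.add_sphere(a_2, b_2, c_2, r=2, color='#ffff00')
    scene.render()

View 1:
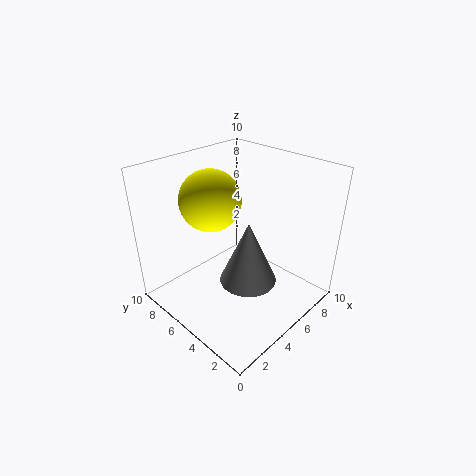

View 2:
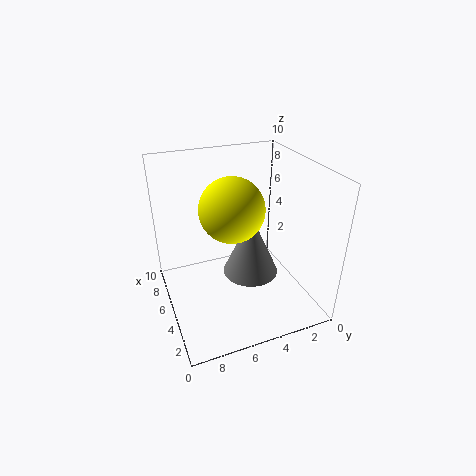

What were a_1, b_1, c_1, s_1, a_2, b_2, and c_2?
a_1 = 5
b_1 = 4
c_1 = 2
s_1 = 2
a_2 = 3.5
b_2 = 6
c_2 = 8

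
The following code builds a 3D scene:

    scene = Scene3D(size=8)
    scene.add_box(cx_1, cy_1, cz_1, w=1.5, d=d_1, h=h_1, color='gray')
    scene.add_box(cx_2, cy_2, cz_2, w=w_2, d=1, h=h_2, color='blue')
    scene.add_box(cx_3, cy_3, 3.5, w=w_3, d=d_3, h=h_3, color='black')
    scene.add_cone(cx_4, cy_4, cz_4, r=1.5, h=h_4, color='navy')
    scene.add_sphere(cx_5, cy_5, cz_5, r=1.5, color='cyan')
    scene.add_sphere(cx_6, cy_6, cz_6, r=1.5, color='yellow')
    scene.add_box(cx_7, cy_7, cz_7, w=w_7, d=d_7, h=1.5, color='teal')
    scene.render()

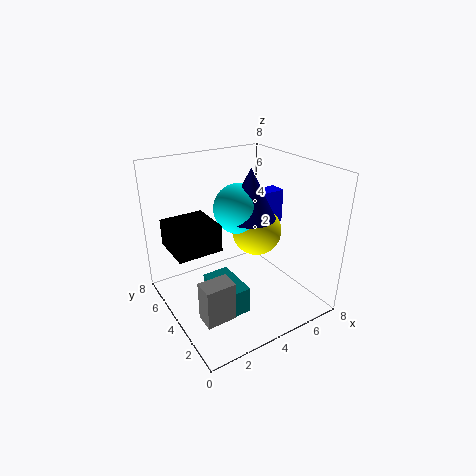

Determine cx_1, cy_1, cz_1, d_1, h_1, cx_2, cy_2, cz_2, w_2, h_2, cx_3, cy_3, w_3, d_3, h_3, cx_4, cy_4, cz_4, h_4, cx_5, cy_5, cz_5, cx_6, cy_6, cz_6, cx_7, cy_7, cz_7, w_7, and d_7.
cx_1 = 0.5, cy_1 = 1, cz_1 = 1.5, d_1 = 1, h_1 = 2, cx_2 = 6, cy_2 = 4.5, cz_2 = 4, w_2 = 1.5, h_2 = 2, cx_3 = 0.5, cy_3 = 4, w_3 = 2.5, d_3 = 2.5, h_3 = 1.5, cx_4 = 5.5, cy_4 = 5, cz_4 = 4.5, h_4 = 3, cx_5 = 5, cy_5 = 5.5, cz_5 = 5, cx_6 = 6, cy_6 = 5, cz_6 = 3.5, cx_7 = 2, cy_7 = 2, cz_7 = 0.5, w_7 = 1.5, d_7 = 2.5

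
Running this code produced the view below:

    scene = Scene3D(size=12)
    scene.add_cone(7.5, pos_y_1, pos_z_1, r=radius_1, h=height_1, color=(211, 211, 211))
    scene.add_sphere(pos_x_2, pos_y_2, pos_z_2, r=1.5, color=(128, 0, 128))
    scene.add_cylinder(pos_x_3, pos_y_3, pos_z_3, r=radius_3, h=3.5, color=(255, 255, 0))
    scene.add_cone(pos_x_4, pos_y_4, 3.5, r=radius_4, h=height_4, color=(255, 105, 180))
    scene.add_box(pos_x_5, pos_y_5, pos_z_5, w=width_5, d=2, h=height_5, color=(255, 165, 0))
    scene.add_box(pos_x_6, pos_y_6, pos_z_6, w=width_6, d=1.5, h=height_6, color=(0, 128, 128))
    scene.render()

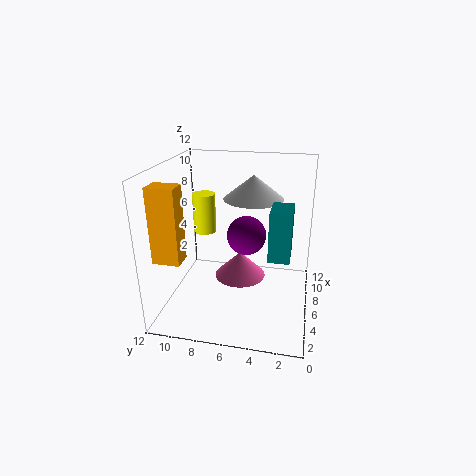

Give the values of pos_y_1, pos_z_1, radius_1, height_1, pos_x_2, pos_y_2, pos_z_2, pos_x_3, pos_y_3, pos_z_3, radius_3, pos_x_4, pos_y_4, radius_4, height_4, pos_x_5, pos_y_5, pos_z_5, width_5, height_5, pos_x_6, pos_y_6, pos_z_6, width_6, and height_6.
pos_y_1 = 5; pos_z_1 = 9; radius_1 = 2.5; height_1 = 2; pos_x_2 = 4.5; pos_y_2 = 5; pos_z_2 = 7; pos_x_3 = 8; pos_y_3 = 9.5; pos_z_3 = 5.5; radius_3 = 1; pos_x_4 = 4.5; pos_y_4 = 5.5; radius_4 = 2; height_4 = 2; pos_x_5 = 0.5; pos_y_5 = 9; pos_z_5 = 6; width_5 = 1.5; height_5 = 5.5; pos_x_6 = 1.5; pos_y_6 = 1.5; pos_z_6 = 6.5; width_6 = 2.5; height_6 = 3.5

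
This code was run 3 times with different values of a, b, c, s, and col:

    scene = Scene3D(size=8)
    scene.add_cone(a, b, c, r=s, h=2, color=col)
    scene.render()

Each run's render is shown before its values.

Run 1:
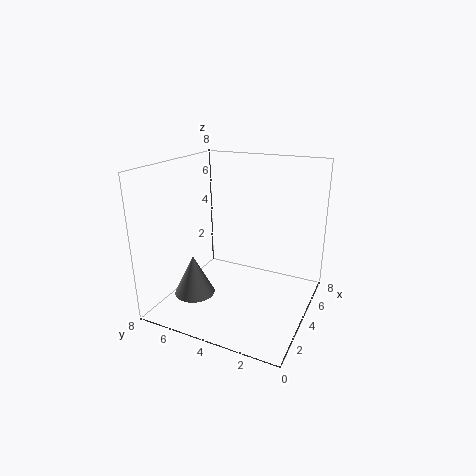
a = 1
b = 5
c = 2
s = 1
col = 'gray'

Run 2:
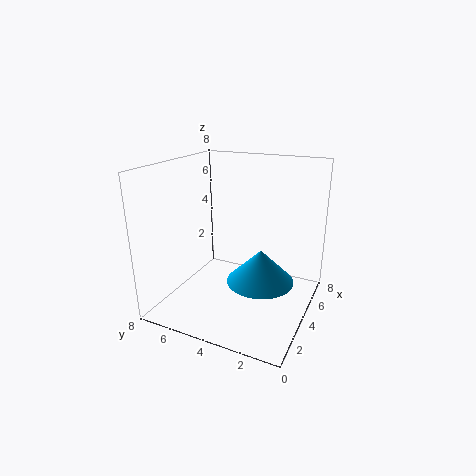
a = 5
b = 3
c = 1
s = 2
col = 'deepskyblue'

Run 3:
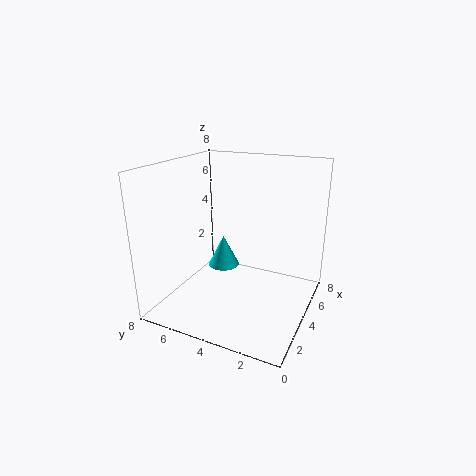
a = 6
b = 6
c = 1
s = 1
col = 'cyan'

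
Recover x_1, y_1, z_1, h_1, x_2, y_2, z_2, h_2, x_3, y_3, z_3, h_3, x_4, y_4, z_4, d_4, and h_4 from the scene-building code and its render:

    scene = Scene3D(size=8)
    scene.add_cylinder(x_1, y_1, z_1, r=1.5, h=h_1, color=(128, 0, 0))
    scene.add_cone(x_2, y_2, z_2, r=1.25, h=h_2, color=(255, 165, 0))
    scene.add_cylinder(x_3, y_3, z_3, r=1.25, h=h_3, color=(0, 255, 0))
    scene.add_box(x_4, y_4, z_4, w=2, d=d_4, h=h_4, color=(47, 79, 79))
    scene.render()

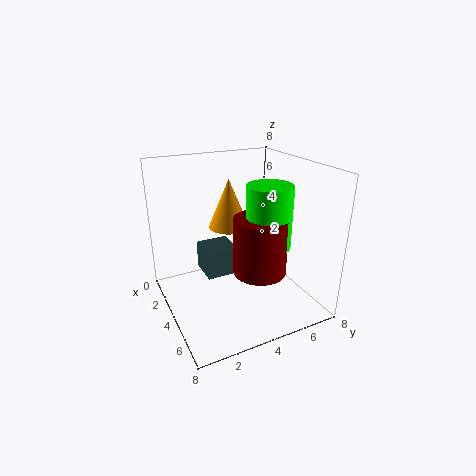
x_1 = 4.75; y_1 = 5; z_1 = 2; h_1 = 3.25; x_2 = 1.75; y_2 = 4.5; z_2 = 3.75; h_2 = 3; x_3 = 4.75; y_3 = 5.5; z_3 = 3.5; h_3 = 3.5; x_4 = 0.5; y_4 = 2.75; z_4 = 0.75; d_4 = 2; h_4 = 1.75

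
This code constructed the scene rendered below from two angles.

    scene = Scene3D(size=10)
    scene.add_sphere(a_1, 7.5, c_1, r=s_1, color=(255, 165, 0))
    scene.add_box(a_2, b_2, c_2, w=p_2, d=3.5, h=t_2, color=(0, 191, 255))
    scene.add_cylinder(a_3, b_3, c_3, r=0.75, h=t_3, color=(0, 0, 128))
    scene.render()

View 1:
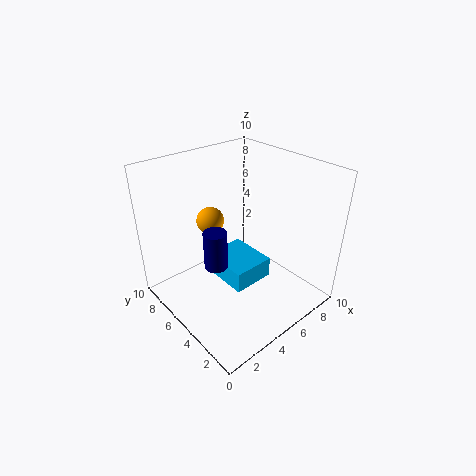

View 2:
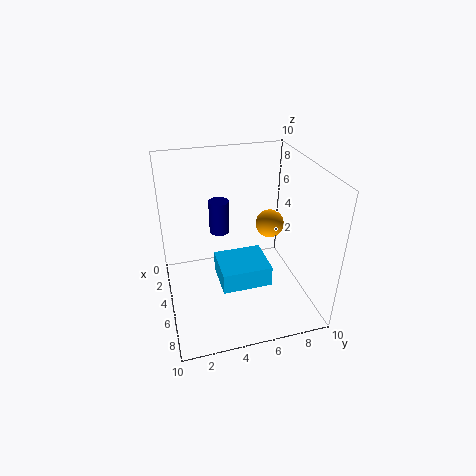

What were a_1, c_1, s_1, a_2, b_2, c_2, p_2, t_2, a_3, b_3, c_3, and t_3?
a_1 = 4.5
c_1 = 5.5
s_1 = 1
a_2 = 3.75
b_2 = 3.5
c_2 = 1.75
p_2 = 3
t_2 = 1.5
a_3 = 2.5
b_3 = 4.25
c_3 = 4.25
t_3 = 2.5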